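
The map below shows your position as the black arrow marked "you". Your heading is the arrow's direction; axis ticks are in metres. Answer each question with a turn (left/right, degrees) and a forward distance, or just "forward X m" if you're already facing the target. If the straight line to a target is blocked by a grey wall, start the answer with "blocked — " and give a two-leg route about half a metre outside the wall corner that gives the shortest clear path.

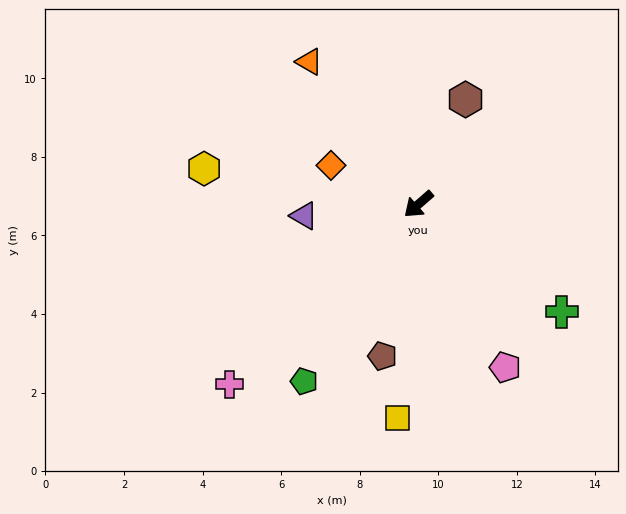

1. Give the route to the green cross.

turn left 102°, forward 4.6 m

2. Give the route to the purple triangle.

turn right 35°, forward 2.9 m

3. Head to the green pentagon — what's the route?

turn left 16°, forward 5.4 m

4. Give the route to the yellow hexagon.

turn right 50°, forward 5.5 m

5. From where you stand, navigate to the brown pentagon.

turn left 36°, forward 4.0 m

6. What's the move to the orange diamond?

turn right 65°, forward 2.4 m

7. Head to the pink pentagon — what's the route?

turn left 77°, forward 4.7 m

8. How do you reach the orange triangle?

turn right 94°, forward 4.6 m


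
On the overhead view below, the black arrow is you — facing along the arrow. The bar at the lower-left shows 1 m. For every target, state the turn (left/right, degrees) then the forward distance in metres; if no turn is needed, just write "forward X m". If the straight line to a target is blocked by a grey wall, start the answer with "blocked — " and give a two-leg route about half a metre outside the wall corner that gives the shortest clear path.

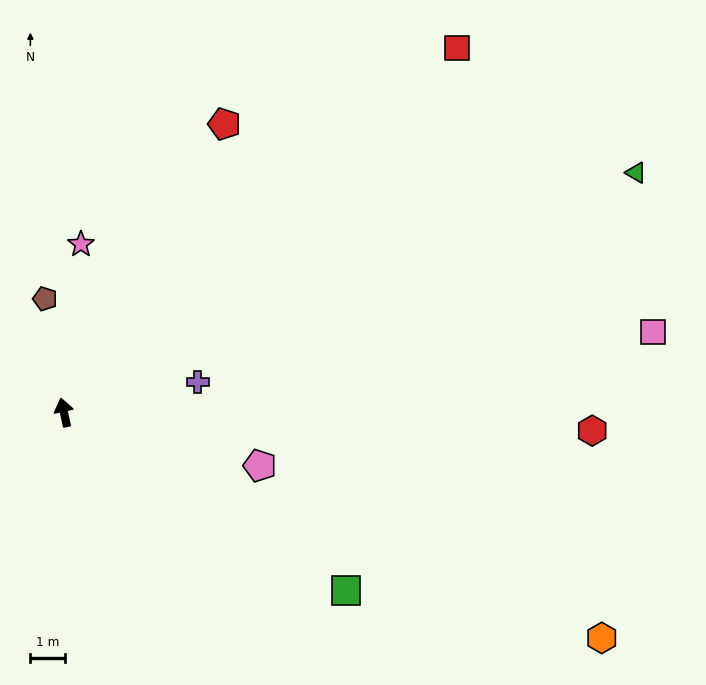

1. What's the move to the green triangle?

turn right 79°, forward 18.0 m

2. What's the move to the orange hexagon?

turn right 125°, forward 16.9 m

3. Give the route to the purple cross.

turn right 89°, forward 4.0 m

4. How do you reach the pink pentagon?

turn right 117°, forward 5.9 m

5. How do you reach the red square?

turn right 59°, forward 15.6 m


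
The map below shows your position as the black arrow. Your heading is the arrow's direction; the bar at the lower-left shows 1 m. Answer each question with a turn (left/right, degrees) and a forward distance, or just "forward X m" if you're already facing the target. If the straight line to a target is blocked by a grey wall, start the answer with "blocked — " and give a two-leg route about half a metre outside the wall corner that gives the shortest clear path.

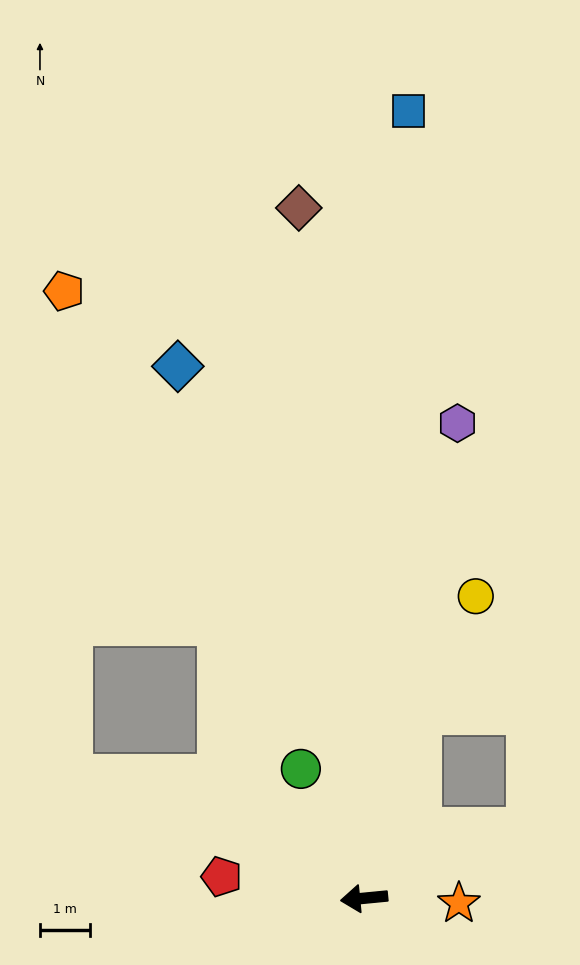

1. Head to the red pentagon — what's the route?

turn right 14°, forward 2.9 m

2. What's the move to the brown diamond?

turn right 90°, forward 13.8 m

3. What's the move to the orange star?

turn left 171°, forward 1.9 m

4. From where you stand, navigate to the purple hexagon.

turn right 107°, forward 9.6 m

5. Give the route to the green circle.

turn right 69°, forward 2.9 m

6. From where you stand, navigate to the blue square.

turn right 99°, forward 15.7 m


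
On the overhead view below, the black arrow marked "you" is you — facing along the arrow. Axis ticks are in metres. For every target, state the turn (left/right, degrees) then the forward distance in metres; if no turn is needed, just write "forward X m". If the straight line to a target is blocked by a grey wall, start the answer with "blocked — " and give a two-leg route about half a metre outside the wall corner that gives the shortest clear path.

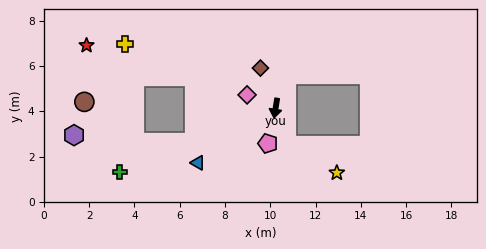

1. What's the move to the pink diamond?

turn right 106°, forward 1.4 m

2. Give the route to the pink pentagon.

turn right 3°, forward 1.6 m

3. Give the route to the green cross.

turn right 59°, forward 7.4 m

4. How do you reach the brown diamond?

turn right 150°, forward 1.9 m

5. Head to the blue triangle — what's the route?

turn right 46°, forward 4.2 m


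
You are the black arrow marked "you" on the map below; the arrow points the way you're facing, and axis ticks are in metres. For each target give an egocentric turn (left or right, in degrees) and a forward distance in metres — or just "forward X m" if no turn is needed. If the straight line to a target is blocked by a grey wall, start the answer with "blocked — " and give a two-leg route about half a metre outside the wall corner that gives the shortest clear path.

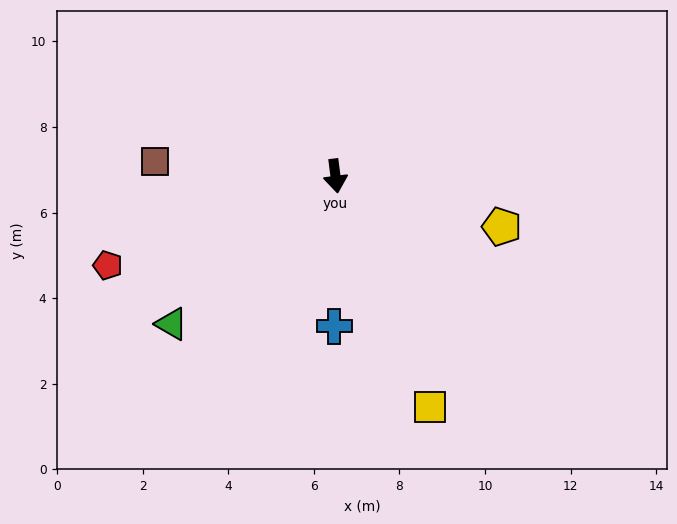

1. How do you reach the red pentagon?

turn right 76°, forward 5.7 m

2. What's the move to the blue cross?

turn right 8°, forward 3.5 m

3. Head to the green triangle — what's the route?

turn right 55°, forward 5.2 m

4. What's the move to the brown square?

turn right 102°, forward 4.2 m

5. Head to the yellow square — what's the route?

turn left 15°, forward 5.8 m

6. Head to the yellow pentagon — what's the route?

turn left 66°, forward 4.1 m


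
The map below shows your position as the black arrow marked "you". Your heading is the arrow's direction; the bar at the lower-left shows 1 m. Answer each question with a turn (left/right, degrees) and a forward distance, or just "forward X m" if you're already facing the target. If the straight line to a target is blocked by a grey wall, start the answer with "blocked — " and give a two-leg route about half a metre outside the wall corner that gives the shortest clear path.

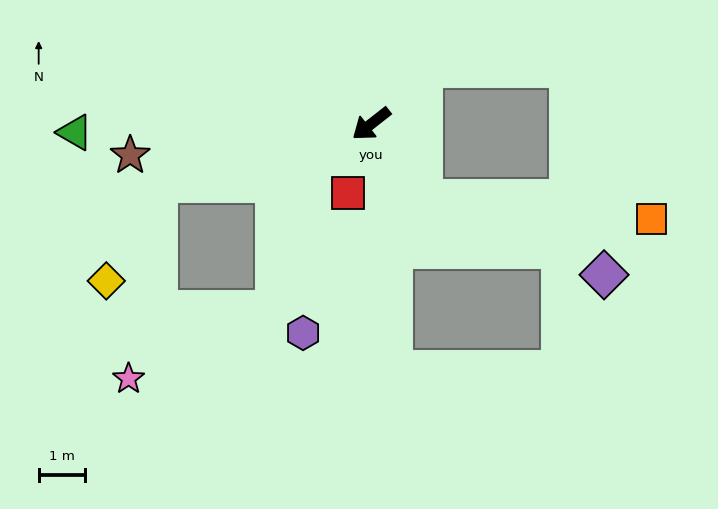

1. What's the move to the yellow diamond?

blocked — turn right 23°, forward 4.7 m, then turn left 47°, forward 2.4 m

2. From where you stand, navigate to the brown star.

turn right 31°, forward 5.2 m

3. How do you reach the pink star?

blocked — turn right 23°, forward 4.7 m, then turn left 66°, forward 4.3 m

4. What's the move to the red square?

turn left 33°, forward 1.6 m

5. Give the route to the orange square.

blocked — turn left 86°, forward 2.0 m, then turn left 51°, forward 4.9 m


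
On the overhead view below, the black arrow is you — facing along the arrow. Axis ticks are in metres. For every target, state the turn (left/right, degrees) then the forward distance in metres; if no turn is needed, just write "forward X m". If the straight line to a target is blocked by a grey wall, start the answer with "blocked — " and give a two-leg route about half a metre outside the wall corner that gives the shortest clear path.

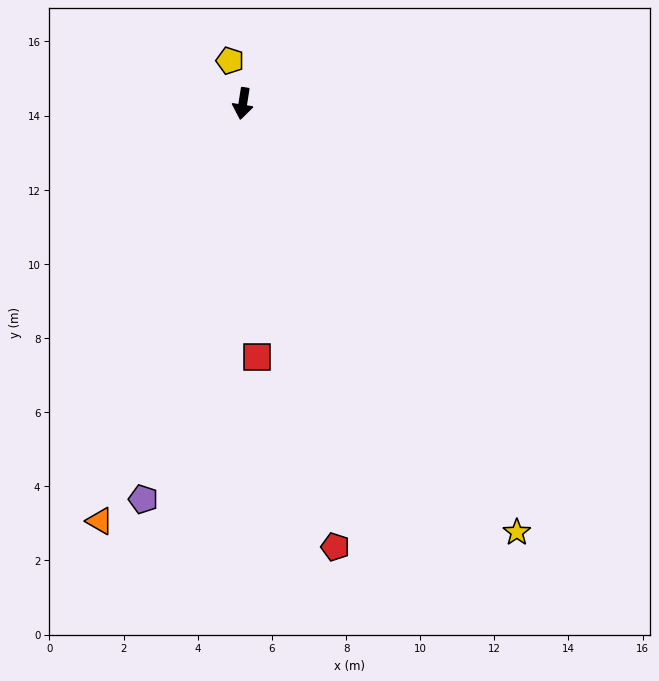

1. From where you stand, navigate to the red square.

turn left 12°, forward 6.8 m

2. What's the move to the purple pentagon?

turn right 5°, forward 11.0 m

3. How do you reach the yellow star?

turn left 42°, forward 13.7 m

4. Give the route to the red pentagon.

turn left 21°, forward 12.2 m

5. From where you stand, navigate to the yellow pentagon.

turn right 154°, forward 1.2 m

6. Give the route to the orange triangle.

turn right 10°, forward 11.9 m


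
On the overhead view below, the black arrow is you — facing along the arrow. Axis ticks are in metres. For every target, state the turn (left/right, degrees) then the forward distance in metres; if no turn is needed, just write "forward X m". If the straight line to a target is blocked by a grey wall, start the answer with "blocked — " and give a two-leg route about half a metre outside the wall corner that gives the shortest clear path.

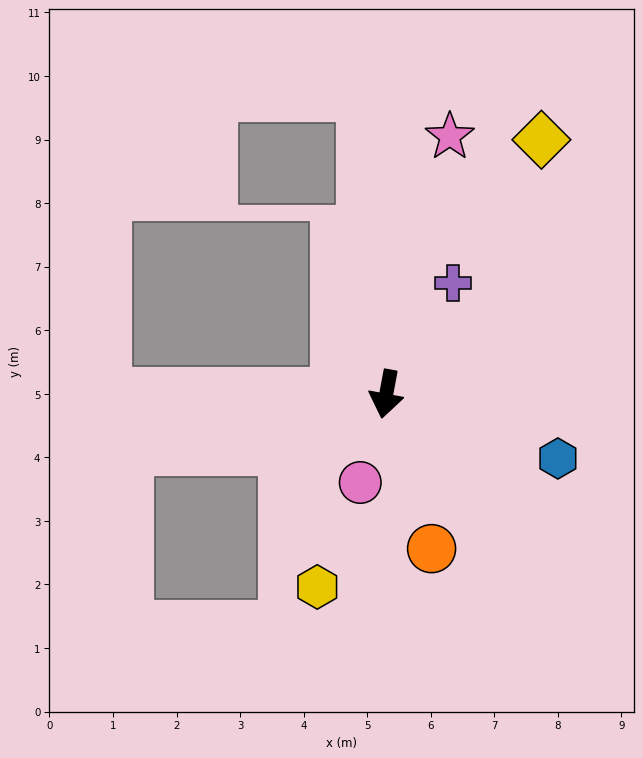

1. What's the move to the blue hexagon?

turn left 80°, forward 2.9 m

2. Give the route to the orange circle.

turn left 27°, forward 2.5 m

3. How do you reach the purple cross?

turn left 160°, forward 2.0 m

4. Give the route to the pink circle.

turn right 6°, forward 1.5 m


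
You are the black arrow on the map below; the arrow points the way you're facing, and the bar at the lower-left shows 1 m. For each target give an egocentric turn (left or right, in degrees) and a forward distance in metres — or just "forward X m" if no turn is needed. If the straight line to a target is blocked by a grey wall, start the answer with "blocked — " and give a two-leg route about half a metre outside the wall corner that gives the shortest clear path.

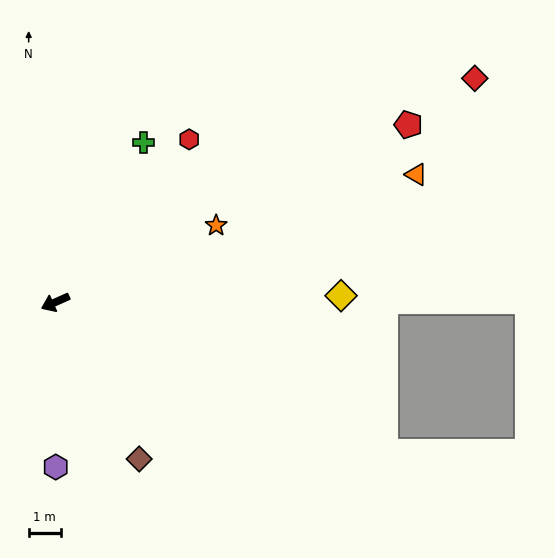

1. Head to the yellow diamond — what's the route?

turn left 157°, forward 8.9 m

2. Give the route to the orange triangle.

turn left 175°, forward 11.9 m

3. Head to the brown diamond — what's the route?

turn left 94°, forward 5.5 m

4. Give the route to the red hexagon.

turn right 154°, forward 6.6 m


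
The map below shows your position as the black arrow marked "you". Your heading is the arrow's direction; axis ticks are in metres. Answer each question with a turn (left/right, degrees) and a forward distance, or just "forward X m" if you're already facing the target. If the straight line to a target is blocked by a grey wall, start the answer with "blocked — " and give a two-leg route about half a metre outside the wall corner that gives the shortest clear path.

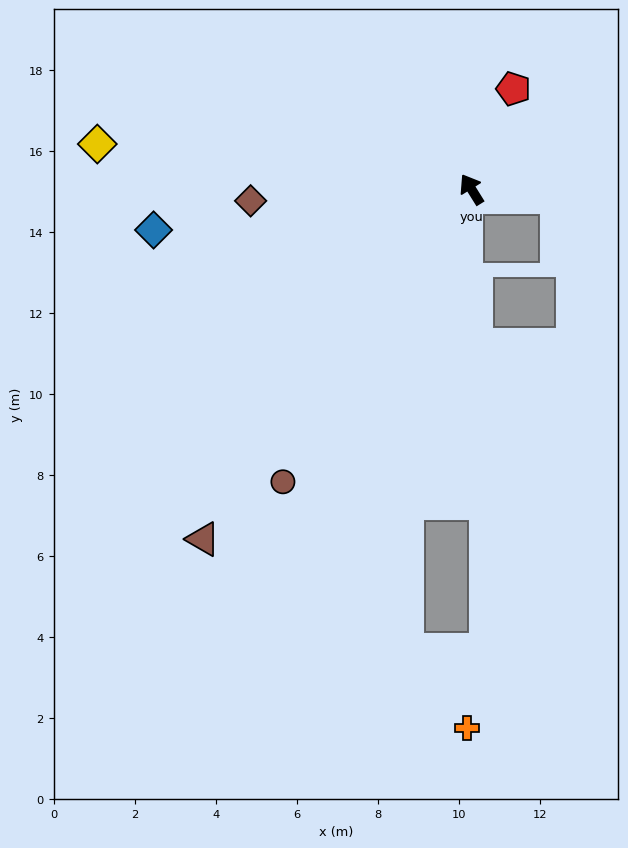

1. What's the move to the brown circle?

turn left 115°, forward 8.6 m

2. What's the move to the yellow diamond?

turn left 51°, forward 9.3 m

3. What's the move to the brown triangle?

turn left 111°, forward 10.9 m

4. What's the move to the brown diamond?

turn left 61°, forward 5.5 m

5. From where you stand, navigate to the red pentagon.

turn right 55°, forward 2.7 m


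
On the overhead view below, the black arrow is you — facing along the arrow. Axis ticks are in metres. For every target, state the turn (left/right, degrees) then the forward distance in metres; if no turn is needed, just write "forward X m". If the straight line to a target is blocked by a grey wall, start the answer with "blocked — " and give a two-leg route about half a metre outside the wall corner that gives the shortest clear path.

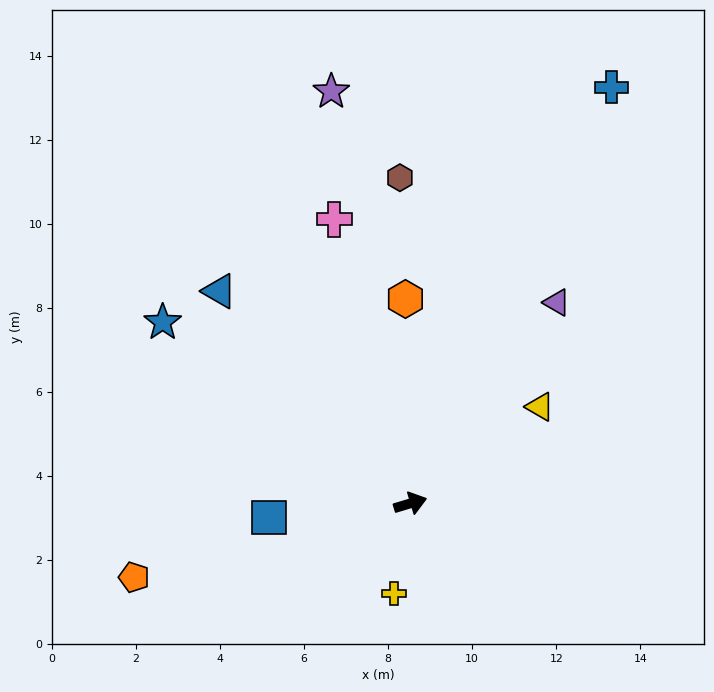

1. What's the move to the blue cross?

turn left 48°, forward 11.0 m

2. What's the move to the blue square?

turn left 169°, forward 3.4 m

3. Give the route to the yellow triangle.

turn left 20°, forward 3.8 m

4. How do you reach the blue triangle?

turn left 115°, forward 6.8 m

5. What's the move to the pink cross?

turn left 88°, forward 7.0 m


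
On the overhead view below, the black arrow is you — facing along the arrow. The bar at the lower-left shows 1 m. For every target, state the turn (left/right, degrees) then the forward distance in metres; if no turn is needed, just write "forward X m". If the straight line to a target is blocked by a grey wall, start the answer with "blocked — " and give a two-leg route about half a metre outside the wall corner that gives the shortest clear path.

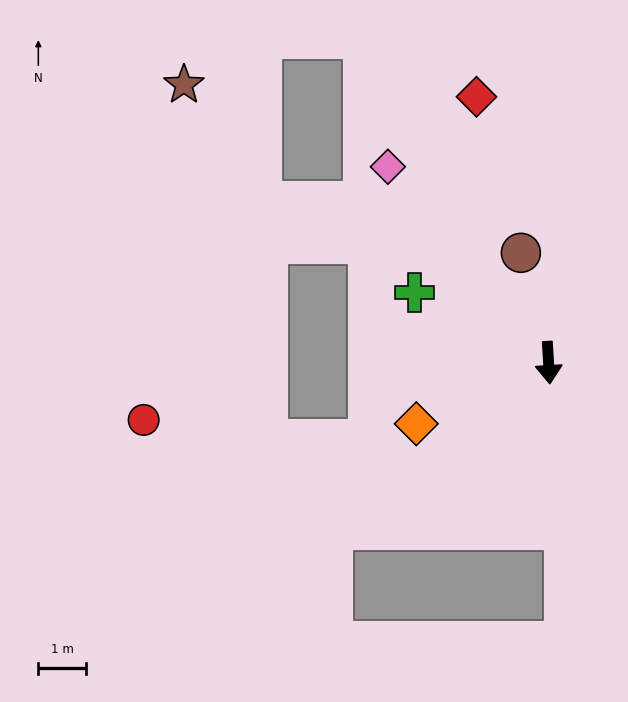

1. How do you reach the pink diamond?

turn right 144°, forward 5.3 m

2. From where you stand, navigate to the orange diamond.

turn right 69°, forward 3.0 m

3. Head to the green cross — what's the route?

turn right 121°, forward 3.1 m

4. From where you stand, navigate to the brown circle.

turn right 169°, forward 2.4 m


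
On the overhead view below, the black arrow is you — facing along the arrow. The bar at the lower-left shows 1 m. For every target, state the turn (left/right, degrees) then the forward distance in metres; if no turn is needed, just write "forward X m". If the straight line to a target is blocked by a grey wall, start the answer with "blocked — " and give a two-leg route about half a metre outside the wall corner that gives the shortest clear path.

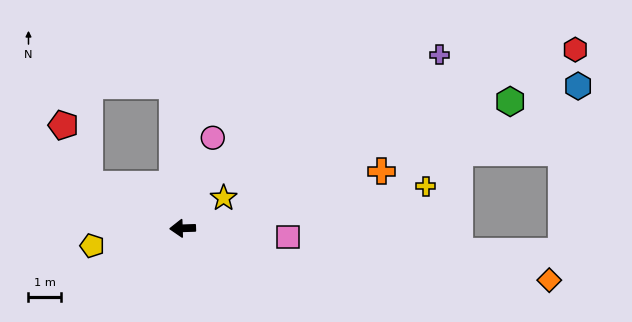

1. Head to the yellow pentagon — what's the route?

turn left 9°, forward 2.9 m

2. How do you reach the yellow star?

turn right 145°, forward 1.6 m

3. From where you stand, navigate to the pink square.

turn left 173°, forward 3.3 m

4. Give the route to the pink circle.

turn right 110°, forward 3.0 m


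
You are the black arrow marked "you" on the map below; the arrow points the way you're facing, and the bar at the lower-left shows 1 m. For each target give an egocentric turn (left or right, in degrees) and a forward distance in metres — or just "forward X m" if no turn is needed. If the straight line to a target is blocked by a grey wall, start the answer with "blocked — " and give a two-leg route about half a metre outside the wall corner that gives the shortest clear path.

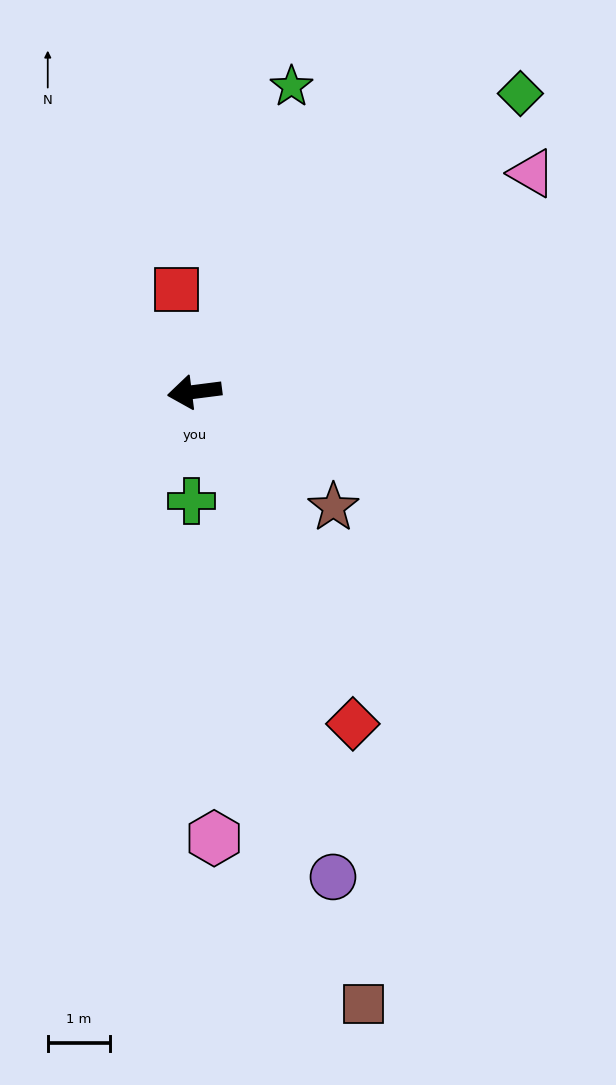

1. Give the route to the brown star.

turn left 133°, forward 2.9 m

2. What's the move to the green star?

turn right 115°, forward 5.2 m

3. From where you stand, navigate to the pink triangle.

turn right 154°, forward 6.5 m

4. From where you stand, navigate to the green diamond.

turn right 145°, forward 7.1 m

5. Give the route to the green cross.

turn left 81°, forward 1.8 m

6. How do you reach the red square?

turn right 87°, forward 1.7 m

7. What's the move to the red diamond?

turn left 108°, forward 5.9 m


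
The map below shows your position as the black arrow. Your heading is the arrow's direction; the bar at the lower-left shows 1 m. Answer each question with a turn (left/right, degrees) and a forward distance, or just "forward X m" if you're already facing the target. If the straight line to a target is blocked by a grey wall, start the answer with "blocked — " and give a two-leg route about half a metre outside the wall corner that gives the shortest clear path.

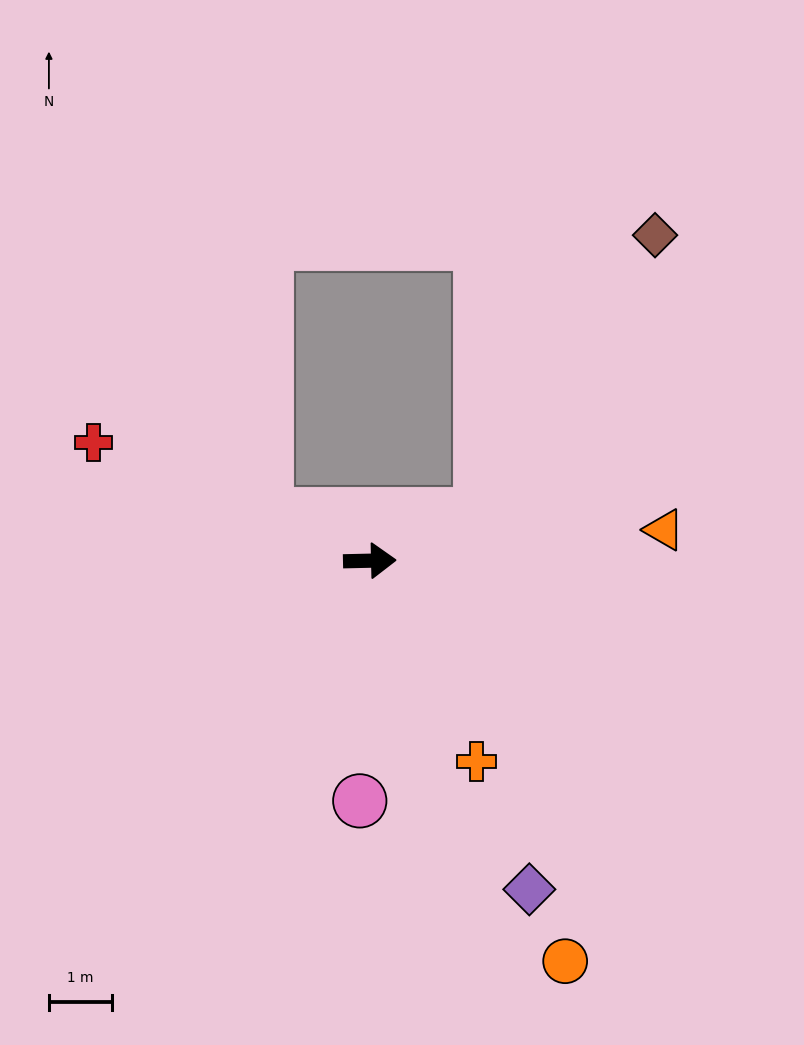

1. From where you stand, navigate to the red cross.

turn left 156°, forward 4.7 m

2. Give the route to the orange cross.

turn right 63°, forward 3.6 m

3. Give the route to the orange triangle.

turn left 5°, forward 4.7 m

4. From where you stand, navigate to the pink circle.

turn right 94°, forward 3.8 m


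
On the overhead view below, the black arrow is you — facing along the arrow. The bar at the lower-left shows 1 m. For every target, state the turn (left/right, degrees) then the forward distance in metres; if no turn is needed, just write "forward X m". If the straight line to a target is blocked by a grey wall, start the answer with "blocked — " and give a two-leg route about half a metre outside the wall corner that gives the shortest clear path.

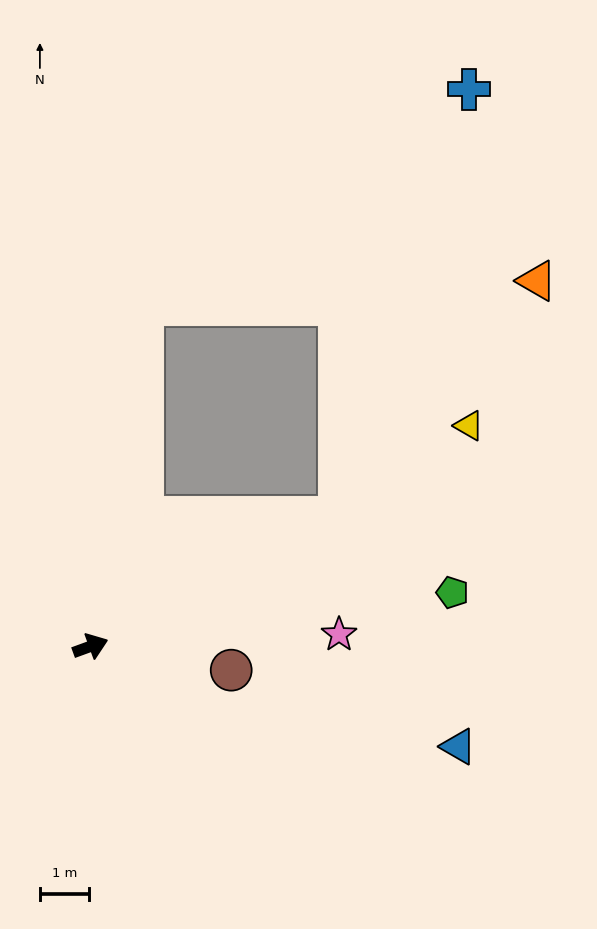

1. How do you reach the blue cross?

blocked — turn left 7°, forward 5.7 m, then turn left 46°, forward 9.1 m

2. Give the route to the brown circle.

turn right 30°, forward 2.9 m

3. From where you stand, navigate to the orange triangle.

blocked — turn left 7°, forward 5.7 m, then turn left 23°, forward 6.3 m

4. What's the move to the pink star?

turn right 17°, forward 5.1 m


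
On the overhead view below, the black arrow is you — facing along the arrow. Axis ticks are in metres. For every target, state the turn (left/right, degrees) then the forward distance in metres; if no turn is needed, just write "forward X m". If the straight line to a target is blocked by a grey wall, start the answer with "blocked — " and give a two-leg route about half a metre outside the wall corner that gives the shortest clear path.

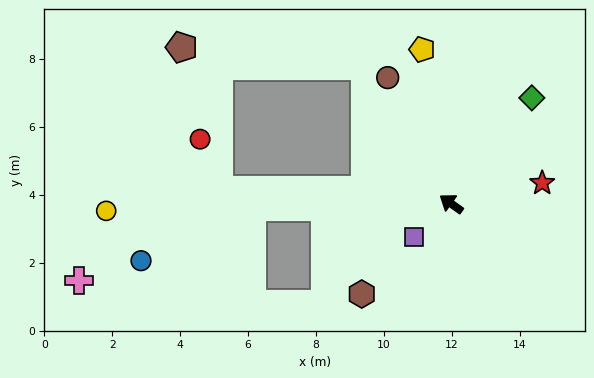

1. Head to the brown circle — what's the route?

turn right 28°, forward 4.2 m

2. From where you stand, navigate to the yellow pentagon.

turn right 44°, forward 4.6 m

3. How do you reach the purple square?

turn left 77°, forward 1.5 m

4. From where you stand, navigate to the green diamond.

turn right 92°, forward 3.9 m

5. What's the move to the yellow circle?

turn left 37°, forward 10.2 m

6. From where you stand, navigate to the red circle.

blocked — turn left 32°, forward 6.9 m, then turn right 67°, forward 1.6 m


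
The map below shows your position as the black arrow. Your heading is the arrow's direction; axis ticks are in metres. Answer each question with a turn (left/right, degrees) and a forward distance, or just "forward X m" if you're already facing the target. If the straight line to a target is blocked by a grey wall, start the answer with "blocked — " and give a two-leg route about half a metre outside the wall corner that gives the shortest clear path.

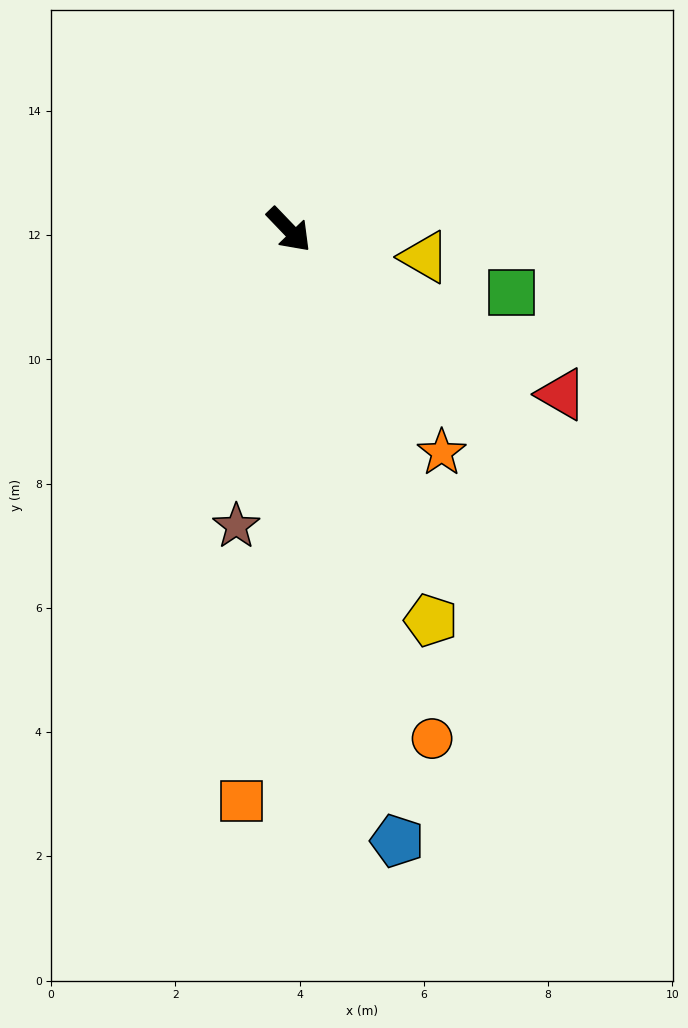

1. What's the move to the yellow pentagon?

turn right 24°, forward 6.7 m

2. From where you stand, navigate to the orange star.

turn right 9°, forward 4.4 m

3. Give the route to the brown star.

turn right 54°, forward 4.8 m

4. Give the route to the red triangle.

turn left 15°, forward 5.1 m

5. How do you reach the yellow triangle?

turn left 35°, forward 2.2 m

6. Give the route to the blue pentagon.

turn right 34°, forward 10.0 m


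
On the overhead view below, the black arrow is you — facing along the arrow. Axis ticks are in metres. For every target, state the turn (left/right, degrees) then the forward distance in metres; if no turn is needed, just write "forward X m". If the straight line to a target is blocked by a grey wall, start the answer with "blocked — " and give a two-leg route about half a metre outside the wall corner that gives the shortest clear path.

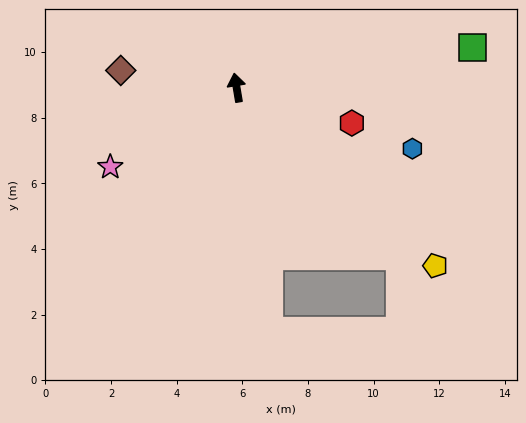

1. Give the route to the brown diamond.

turn left 72°, forward 3.6 m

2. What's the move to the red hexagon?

turn right 117°, forward 3.7 m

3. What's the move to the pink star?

turn left 113°, forward 4.5 m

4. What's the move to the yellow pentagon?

turn right 141°, forward 8.1 m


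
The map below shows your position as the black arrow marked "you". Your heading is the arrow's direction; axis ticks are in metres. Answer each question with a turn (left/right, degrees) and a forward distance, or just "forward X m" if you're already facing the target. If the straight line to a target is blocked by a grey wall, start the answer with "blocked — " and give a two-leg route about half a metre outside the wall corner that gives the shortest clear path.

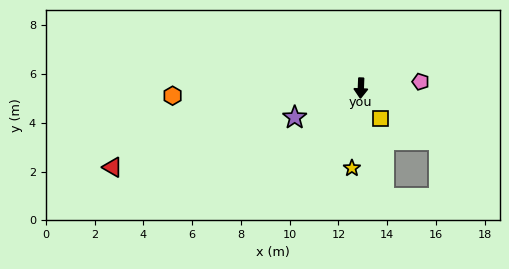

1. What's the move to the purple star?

turn right 64°, forward 3.0 m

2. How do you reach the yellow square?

turn left 35°, forward 1.5 m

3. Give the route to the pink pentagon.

turn left 98°, forward 2.5 m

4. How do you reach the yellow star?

turn right 4°, forward 3.3 m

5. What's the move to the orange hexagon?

turn right 85°, forward 7.7 m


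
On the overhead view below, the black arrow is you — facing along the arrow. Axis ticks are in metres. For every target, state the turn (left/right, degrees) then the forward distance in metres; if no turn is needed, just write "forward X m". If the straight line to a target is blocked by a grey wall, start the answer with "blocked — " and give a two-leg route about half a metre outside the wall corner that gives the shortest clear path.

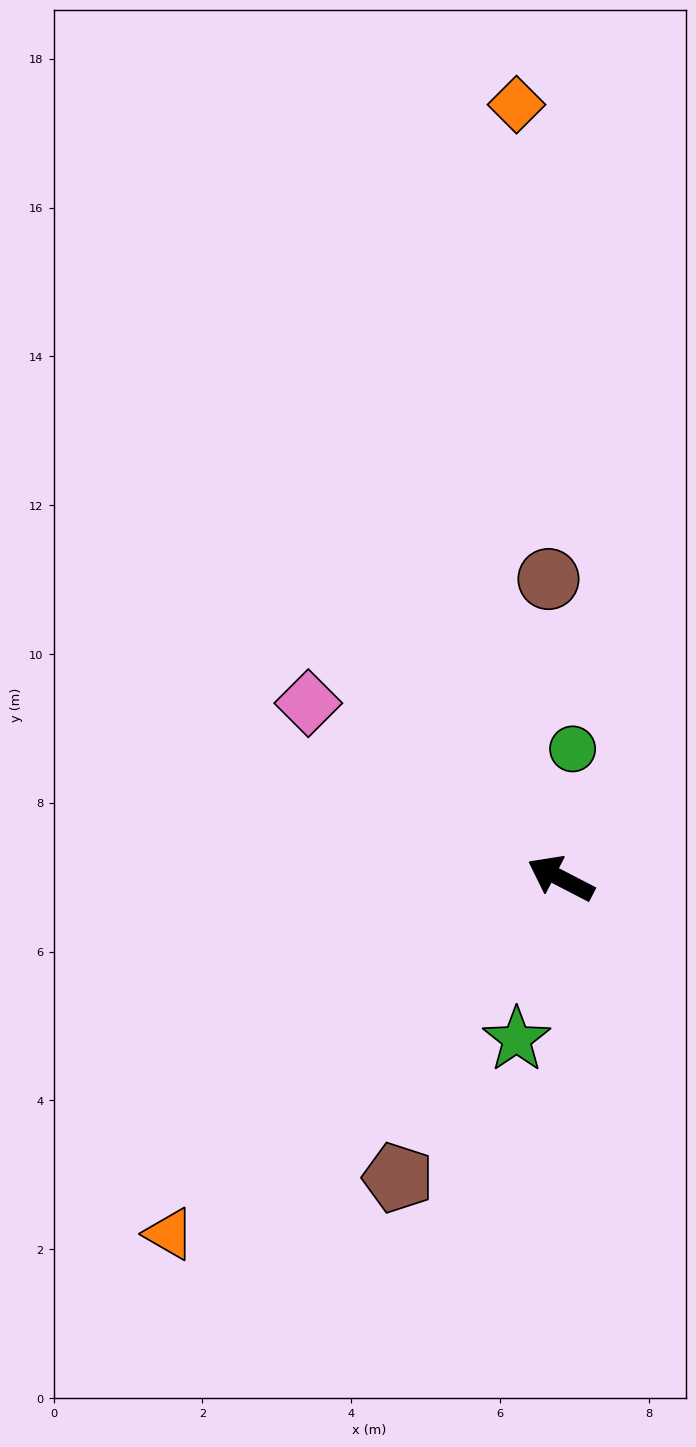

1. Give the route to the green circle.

turn right 68°, forward 1.7 m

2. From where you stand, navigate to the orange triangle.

turn left 70°, forward 7.1 m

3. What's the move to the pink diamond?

turn right 7°, forward 4.1 m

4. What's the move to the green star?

turn left 102°, forward 2.2 m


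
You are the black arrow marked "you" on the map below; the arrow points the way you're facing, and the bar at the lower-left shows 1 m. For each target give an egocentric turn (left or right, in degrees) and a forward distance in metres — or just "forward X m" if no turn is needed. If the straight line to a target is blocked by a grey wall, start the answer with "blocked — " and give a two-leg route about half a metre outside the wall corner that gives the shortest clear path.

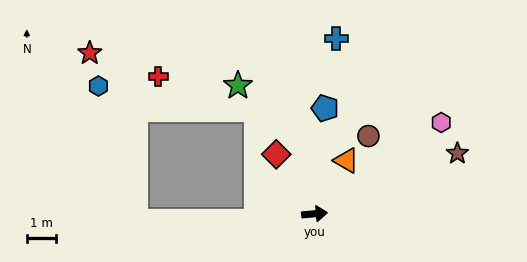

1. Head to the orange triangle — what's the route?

turn left 54°, forward 2.2 m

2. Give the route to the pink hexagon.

turn left 31°, forward 5.4 m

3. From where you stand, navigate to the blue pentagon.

turn left 79°, forward 3.7 m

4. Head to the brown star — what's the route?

turn left 18°, forward 5.4 m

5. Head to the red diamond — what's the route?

turn left 118°, forward 2.5 m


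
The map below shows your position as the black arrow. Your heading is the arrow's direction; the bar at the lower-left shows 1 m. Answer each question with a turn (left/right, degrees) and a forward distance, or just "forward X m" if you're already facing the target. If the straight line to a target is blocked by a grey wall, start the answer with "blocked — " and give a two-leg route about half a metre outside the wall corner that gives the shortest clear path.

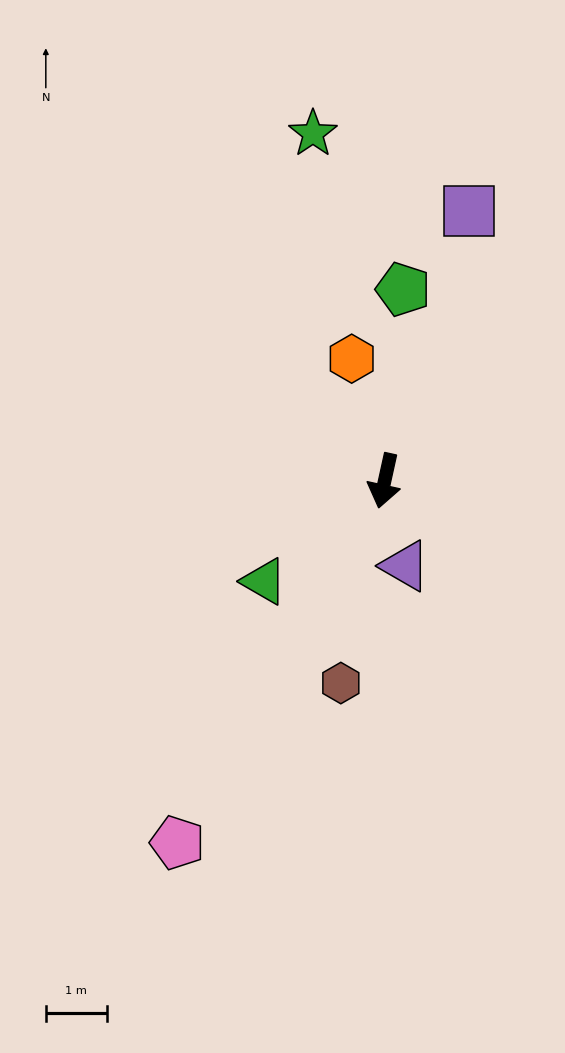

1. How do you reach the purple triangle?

turn left 26°, forward 1.4 m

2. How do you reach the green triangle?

turn right 38°, forward 2.6 m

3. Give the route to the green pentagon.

turn right 173°, forward 3.1 m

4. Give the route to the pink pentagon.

turn right 17°, forward 6.8 m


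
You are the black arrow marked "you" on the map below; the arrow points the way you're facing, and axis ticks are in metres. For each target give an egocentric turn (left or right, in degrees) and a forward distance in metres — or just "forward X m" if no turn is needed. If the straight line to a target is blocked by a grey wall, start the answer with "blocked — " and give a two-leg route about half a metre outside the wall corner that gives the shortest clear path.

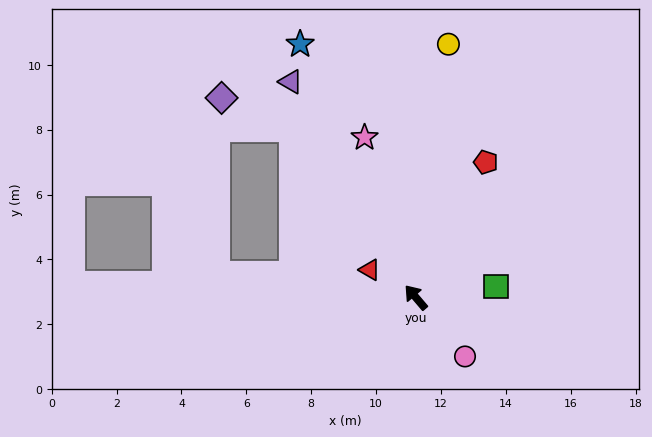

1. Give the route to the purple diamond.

blocked — turn right 4°, forward 6.4 m, then turn left 30°, forward 2.4 m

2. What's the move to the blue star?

turn right 16°, forward 8.6 m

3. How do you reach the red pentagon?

turn right 68°, forward 4.7 m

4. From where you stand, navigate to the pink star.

turn right 23°, forward 5.2 m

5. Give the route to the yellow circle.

turn right 48°, forward 7.9 m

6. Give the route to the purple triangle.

turn right 10°, forward 7.7 m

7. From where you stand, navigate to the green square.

turn right 123°, forward 2.5 m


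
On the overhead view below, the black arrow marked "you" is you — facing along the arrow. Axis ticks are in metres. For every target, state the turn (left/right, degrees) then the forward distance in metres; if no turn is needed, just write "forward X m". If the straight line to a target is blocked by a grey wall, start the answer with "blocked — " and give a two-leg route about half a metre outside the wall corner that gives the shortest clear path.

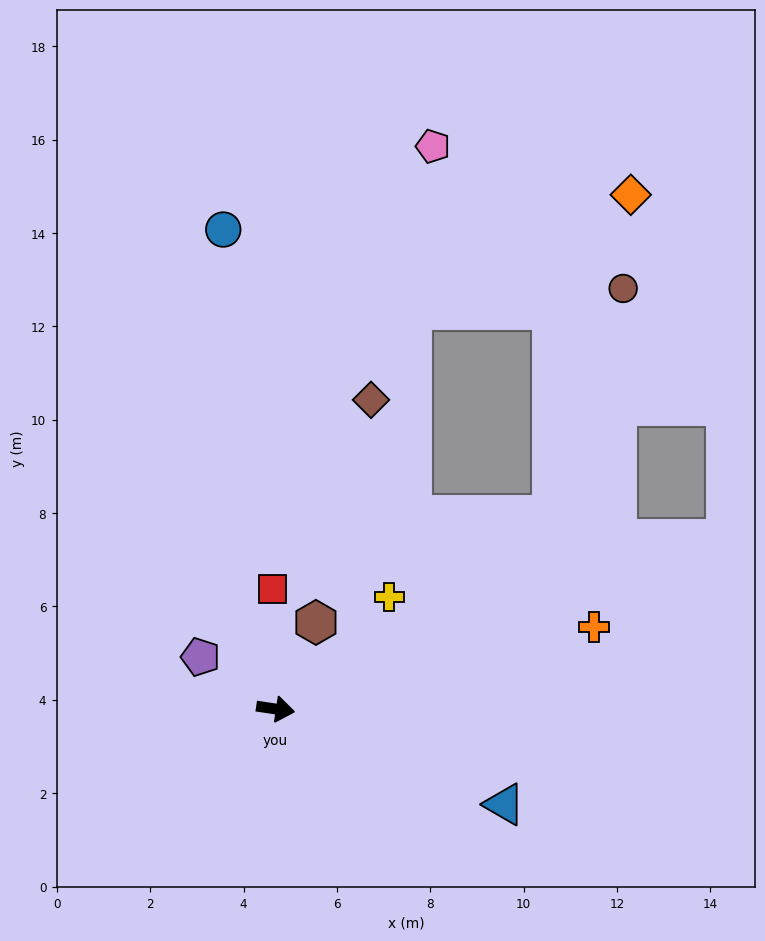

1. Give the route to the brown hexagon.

turn left 74°, forward 2.0 m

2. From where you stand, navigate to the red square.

turn left 100°, forward 2.6 m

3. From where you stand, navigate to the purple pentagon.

turn left 154°, forward 2.0 m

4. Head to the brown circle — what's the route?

blocked — turn left 44°, forward 7.2 m, then turn left 37°, forward 5.1 m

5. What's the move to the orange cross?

turn left 23°, forward 7.0 m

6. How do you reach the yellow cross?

turn left 53°, forward 3.4 m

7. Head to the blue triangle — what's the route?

turn right 14°, forward 5.3 m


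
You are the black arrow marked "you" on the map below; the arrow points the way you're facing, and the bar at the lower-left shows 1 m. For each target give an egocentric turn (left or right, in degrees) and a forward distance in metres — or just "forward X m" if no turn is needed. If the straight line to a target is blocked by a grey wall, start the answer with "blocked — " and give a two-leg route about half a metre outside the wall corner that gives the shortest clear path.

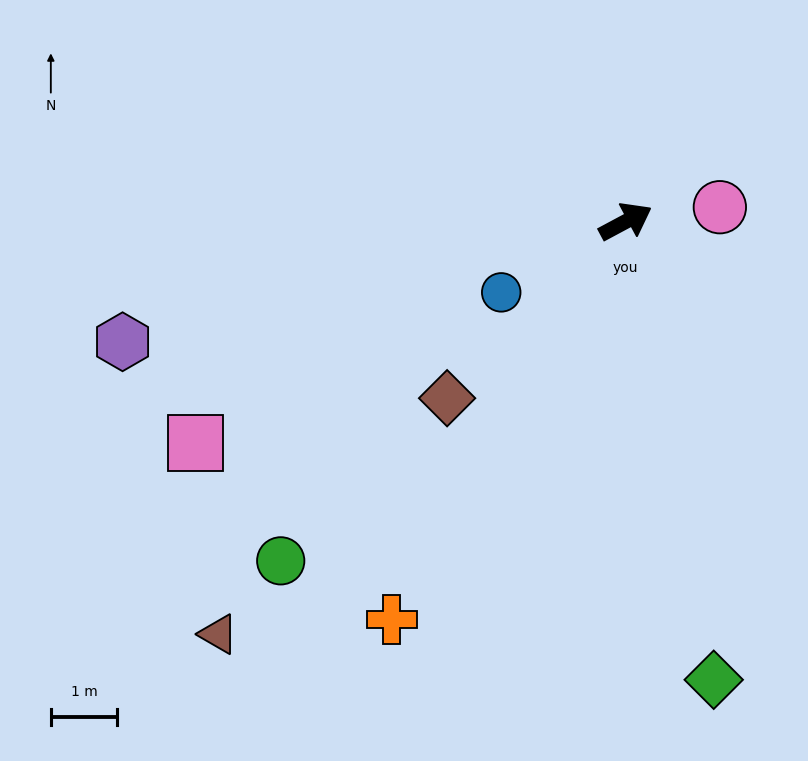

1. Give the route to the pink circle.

turn right 20°, forward 1.4 m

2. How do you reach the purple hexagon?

turn left 165°, forward 7.8 m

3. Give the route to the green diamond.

turn right 107°, forward 7.0 m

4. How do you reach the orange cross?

turn right 149°, forward 7.0 m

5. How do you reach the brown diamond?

turn right 163°, forward 3.8 m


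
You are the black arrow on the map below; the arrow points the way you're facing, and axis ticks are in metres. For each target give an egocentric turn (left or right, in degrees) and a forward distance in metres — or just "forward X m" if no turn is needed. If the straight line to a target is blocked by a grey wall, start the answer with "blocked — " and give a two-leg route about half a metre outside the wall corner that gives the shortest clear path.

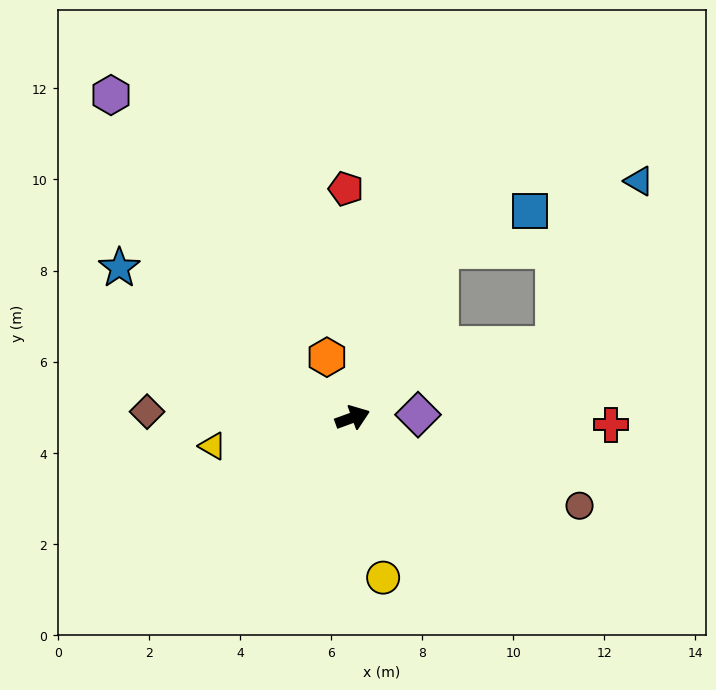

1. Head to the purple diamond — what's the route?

turn right 17°, forward 1.4 m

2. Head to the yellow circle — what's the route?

turn right 99°, forward 3.6 m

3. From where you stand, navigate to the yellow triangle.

turn left 171°, forward 3.1 m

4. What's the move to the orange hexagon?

turn left 93°, forward 1.4 m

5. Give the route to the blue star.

turn left 127°, forward 6.1 m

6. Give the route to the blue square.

blocked — turn left 43°, forward 4.2 m, then turn right 40°, forward 2.2 m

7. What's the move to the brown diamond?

turn left 158°, forward 4.5 m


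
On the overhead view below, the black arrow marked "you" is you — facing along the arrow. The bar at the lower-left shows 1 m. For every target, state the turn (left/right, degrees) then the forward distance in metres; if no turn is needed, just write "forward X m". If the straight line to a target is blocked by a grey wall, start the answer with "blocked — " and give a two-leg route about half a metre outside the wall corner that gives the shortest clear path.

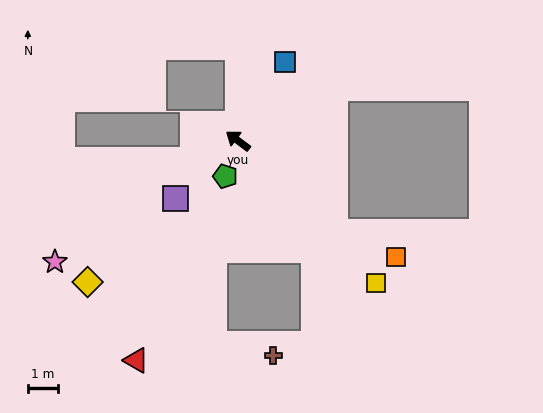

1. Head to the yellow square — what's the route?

turn left 171°, forward 6.6 m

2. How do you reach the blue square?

turn right 84°, forward 3.0 m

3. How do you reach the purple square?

turn left 80°, forward 2.8 m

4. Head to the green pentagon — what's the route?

turn left 107°, forward 1.3 m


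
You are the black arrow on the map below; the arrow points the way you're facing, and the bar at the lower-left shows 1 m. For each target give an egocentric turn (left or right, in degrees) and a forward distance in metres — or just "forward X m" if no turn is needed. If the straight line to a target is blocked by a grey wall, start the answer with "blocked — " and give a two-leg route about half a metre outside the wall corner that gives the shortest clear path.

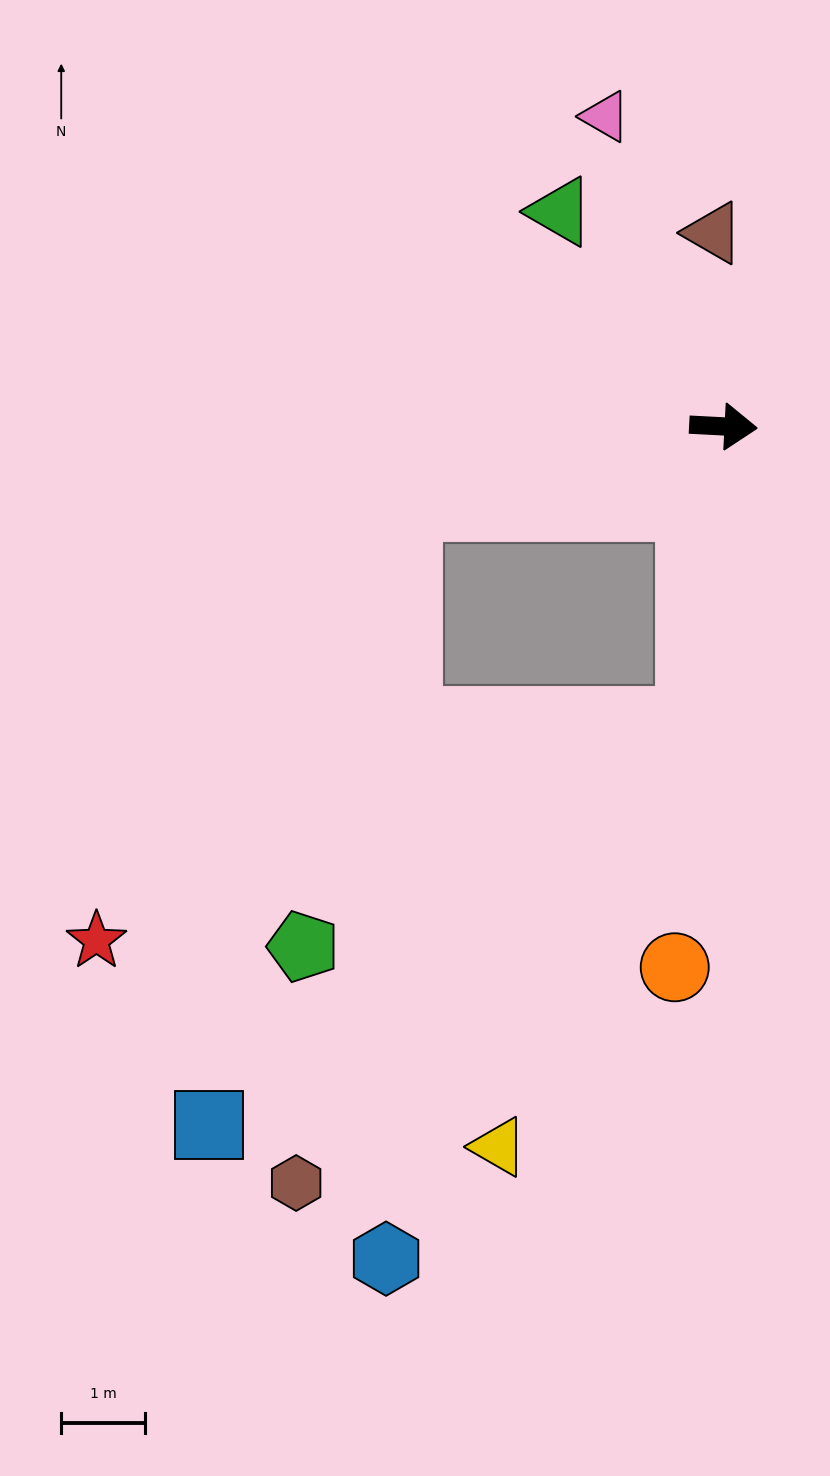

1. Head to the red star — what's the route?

blocked — turn right 163°, forward 3.9 m, then turn left 41°, forward 6.4 m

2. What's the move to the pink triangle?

turn left 114°, forward 4.0 m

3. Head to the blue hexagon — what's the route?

blocked — turn right 163°, forward 3.9 m, then turn left 74°, forward 9.0 m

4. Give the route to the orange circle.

turn right 92°, forward 6.5 m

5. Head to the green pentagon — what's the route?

blocked — turn right 93°, forward 3.6 m, then turn right 54°, forward 5.4 m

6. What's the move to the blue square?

blocked — turn right 93°, forward 3.6 m, then turn right 44°, forward 7.5 m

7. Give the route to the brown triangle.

turn left 96°, forward 2.3 m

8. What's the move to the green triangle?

turn left 130°, forward 3.2 m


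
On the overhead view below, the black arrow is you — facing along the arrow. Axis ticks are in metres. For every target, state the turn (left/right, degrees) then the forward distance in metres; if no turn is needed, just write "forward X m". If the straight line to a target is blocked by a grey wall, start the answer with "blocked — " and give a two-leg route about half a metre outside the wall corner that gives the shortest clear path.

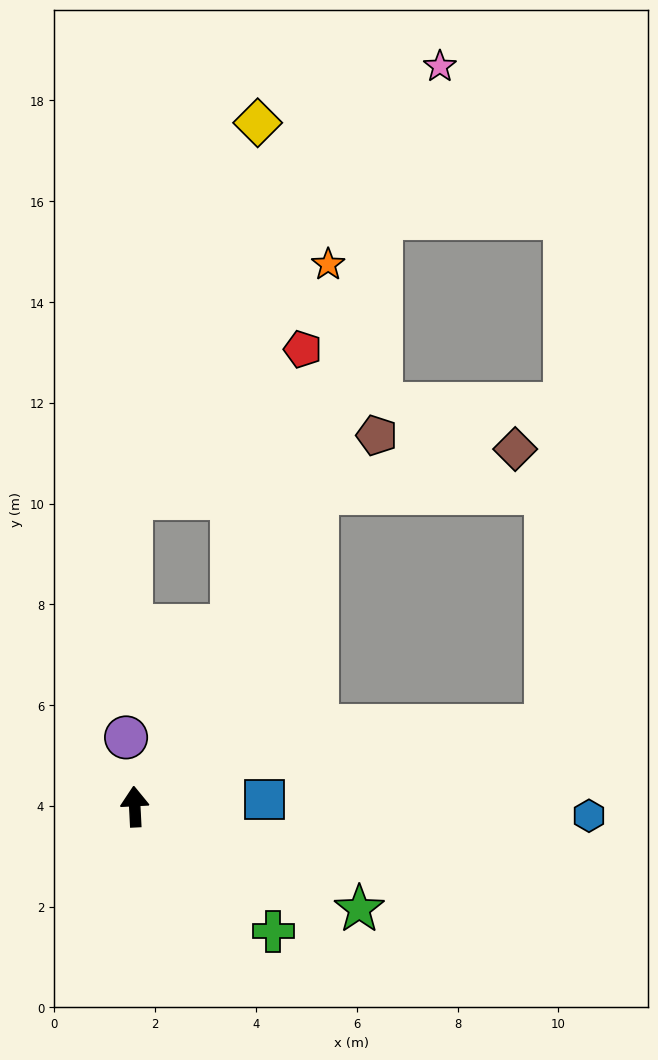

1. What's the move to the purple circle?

turn left 4°, forward 1.4 m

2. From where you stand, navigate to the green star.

turn right 117°, forward 4.9 m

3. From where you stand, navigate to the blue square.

turn right 90°, forward 2.6 m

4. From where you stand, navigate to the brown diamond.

blocked — turn right 33°, forward 7.2 m, then turn right 47°, forward 4.0 m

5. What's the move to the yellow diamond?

blocked — turn right 31°, forward 4.1 m, then turn left 25°, forward 10.0 m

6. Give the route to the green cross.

turn right 135°, forward 3.7 m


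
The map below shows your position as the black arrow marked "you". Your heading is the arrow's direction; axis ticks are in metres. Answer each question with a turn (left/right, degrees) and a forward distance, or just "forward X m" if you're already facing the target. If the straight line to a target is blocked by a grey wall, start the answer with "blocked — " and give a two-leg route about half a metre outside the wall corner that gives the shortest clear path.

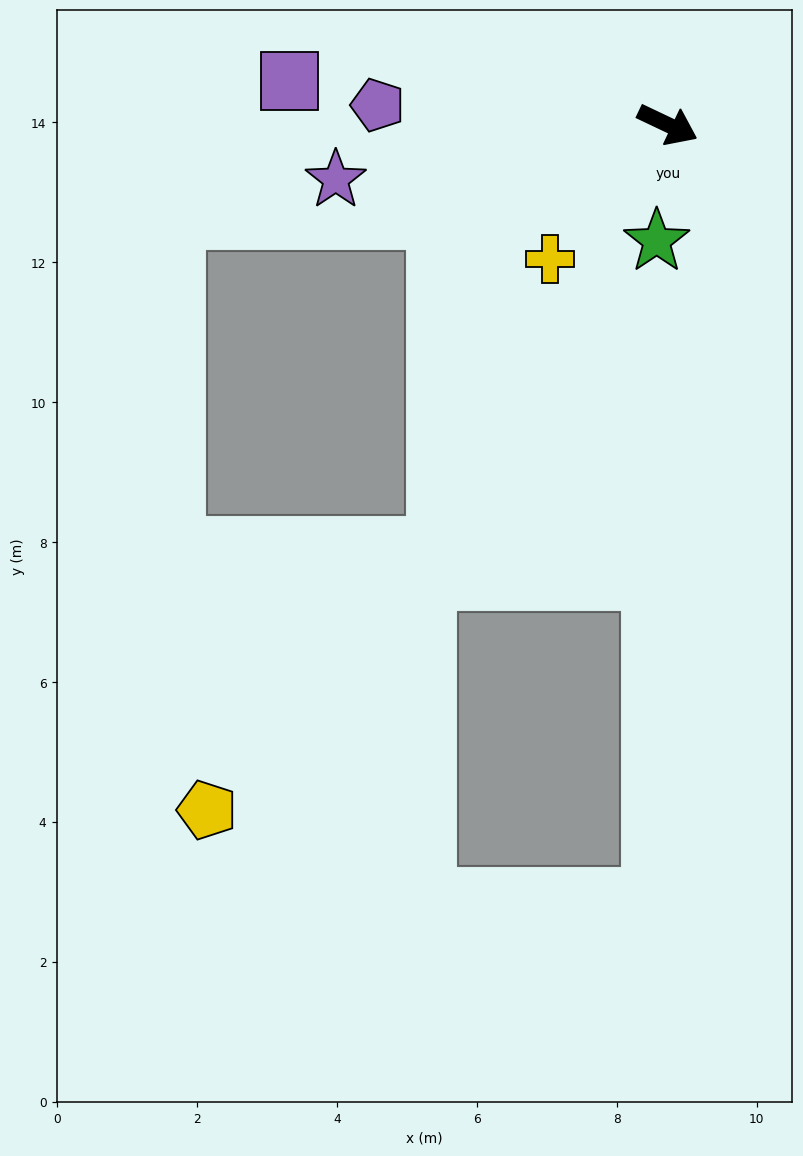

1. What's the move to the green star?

turn right 70°, forward 1.7 m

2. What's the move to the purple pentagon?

turn right 158°, forward 4.2 m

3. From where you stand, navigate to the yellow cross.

turn right 106°, forward 2.6 m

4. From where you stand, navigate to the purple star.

turn right 145°, forward 4.8 m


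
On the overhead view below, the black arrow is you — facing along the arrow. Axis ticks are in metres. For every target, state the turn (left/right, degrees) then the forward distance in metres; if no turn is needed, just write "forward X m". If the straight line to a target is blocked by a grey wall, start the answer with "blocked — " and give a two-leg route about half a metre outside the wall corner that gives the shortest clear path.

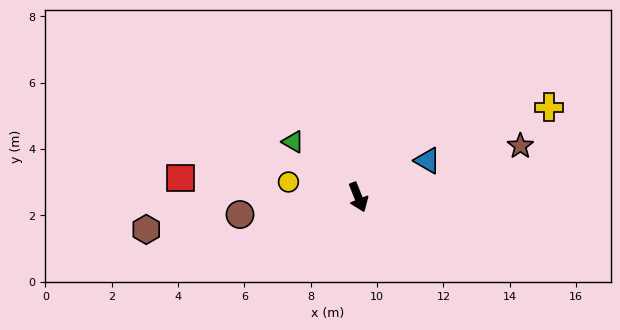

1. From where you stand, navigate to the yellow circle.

turn right 124°, forward 2.2 m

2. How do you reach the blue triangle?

turn left 96°, forward 2.4 m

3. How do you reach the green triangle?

turn right 152°, forward 2.6 m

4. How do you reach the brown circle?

turn right 103°, forward 3.6 m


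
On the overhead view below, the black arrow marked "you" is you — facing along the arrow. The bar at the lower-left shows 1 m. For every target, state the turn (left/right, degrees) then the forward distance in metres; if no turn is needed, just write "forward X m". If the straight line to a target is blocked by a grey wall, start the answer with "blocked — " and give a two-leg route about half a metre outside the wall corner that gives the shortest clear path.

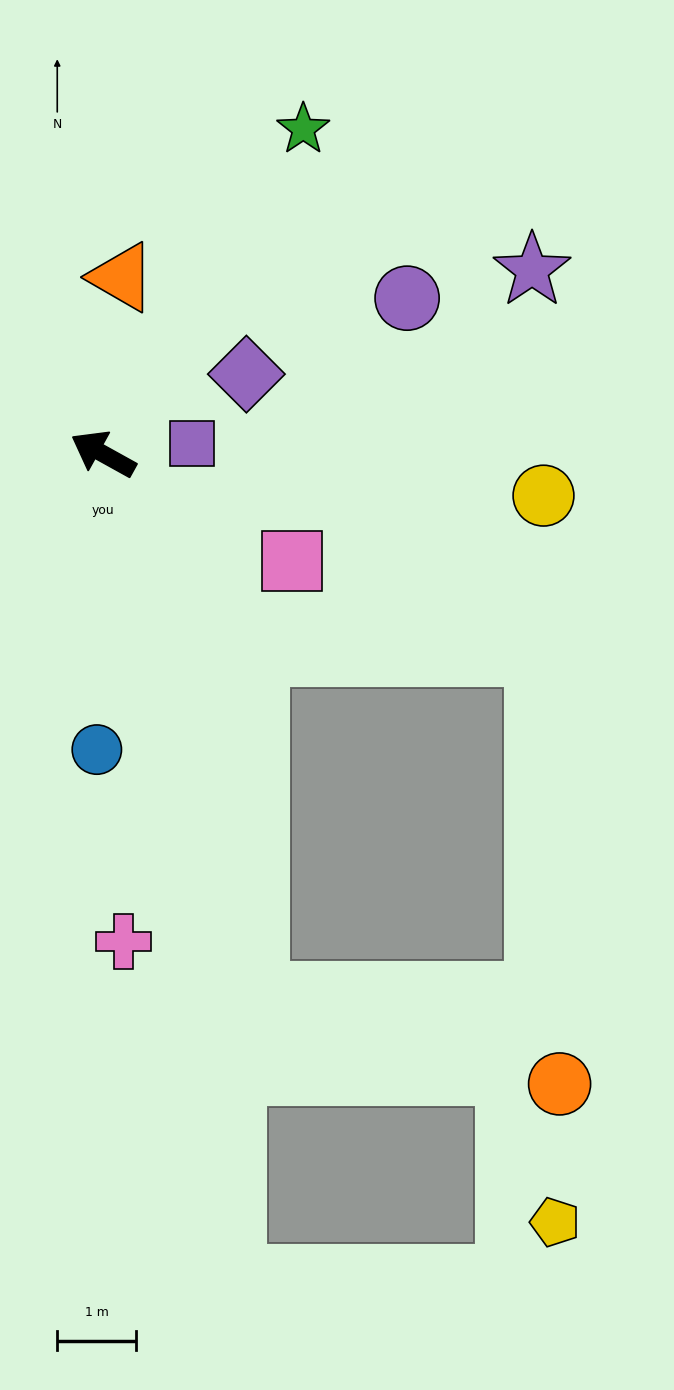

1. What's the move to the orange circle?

blocked — turn left 135°, forward 7.1 m, then turn left 58°, forward 4.0 m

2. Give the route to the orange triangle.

turn right 67°, forward 2.3 m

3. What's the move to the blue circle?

turn left 118°, forward 3.7 m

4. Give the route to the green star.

turn right 93°, forward 4.8 m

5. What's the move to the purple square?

turn right 144°, forward 1.1 m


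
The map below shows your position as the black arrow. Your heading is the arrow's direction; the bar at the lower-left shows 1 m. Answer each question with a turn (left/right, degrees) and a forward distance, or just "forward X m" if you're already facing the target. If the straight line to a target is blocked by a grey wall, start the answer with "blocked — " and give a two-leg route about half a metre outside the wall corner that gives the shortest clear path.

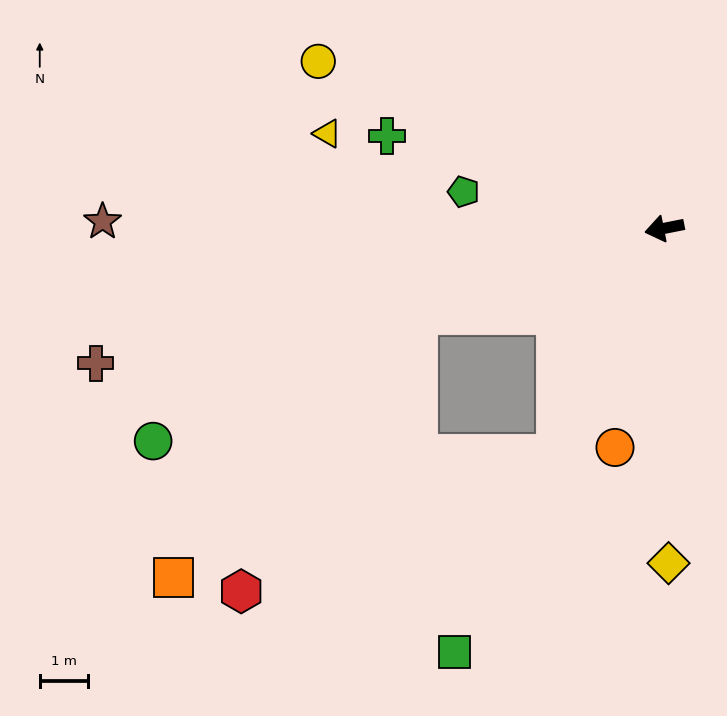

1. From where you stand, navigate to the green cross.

turn right 30°, forward 6.1 m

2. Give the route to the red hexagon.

blocked — turn left 8°, forward 5.4 m, then turn left 38°, forward 6.8 m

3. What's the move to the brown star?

turn right 12°, forward 11.6 m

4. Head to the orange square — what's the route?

blocked — turn left 8°, forward 5.4 m, then turn left 28°, forward 7.4 m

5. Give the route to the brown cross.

turn left 2°, forward 12.1 m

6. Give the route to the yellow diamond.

turn left 79°, forward 6.9 m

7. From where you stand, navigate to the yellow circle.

turn right 37°, forward 8.0 m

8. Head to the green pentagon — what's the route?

turn right 22°, forward 4.2 m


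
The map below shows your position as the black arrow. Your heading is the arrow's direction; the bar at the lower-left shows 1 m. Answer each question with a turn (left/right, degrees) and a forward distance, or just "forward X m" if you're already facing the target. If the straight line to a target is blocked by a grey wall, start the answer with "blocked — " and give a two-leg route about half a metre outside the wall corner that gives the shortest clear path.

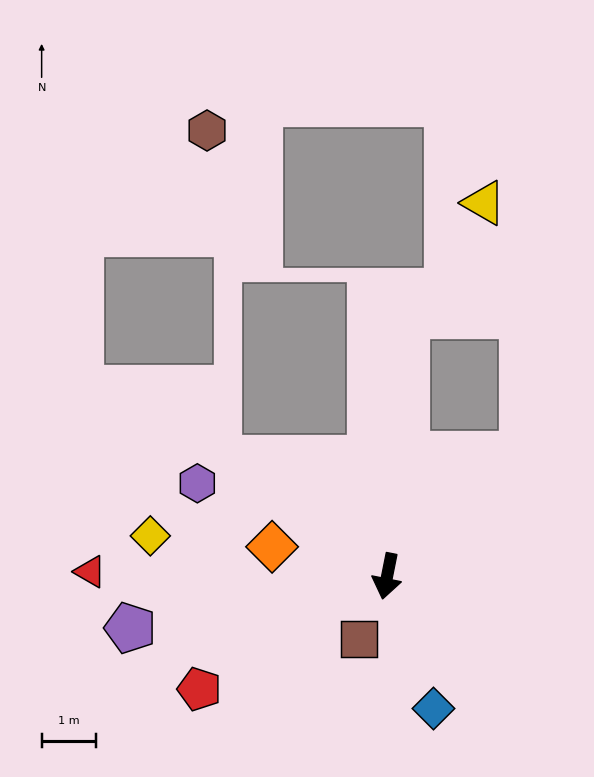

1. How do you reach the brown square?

turn right 13°, forward 1.3 m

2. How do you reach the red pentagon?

turn right 48°, forward 4.0 m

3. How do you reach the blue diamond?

turn left 31°, forward 2.6 m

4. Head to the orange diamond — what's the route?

turn right 93°, forward 2.2 m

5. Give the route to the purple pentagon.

turn right 67°, forward 4.8 m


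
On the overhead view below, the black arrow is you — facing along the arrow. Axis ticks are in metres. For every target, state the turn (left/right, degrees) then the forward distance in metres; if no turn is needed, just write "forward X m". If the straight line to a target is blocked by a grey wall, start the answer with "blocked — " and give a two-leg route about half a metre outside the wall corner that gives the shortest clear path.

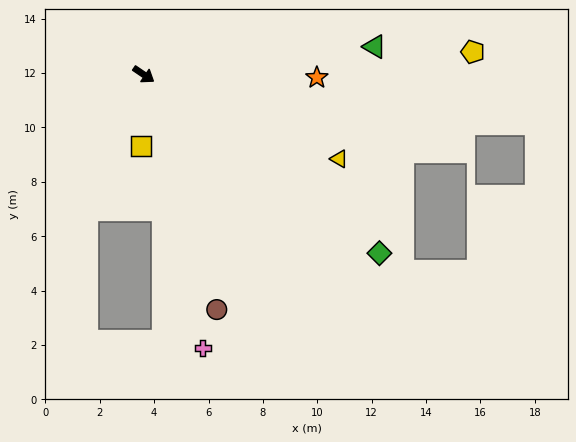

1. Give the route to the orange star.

turn left 33°, forward 6.4 m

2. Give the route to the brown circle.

turn right 39°, forward 9.1 m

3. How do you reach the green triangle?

turn left 41°, forward 8.6 m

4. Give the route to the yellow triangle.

turn left 11°, forward 7.8 m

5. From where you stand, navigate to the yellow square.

turn right 58°, forward 2.6 m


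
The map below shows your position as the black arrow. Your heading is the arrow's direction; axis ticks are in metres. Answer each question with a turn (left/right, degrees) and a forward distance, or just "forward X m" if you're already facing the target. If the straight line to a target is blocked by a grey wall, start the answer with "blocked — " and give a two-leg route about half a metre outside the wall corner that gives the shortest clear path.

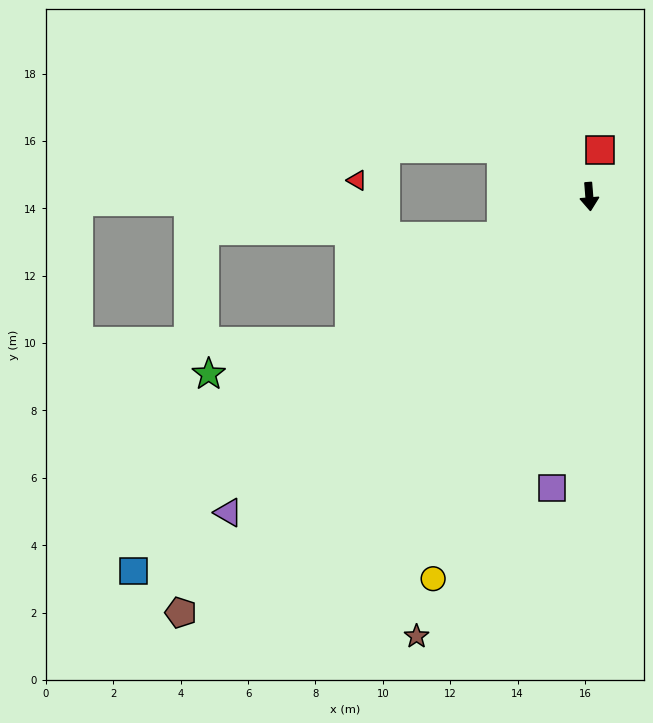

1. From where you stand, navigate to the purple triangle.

turn right 53°, forward 14.2 m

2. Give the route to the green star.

blocked — turn right 64°, forward 8.3 m, then turn right 17°, forward 4.3 m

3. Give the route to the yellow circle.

turn right 27°, forward 12.3 m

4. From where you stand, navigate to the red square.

turn left 163°, forward 1.4 m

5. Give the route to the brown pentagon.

turn right 49°, forward 17.3 m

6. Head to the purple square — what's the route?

turn right 12°, forward 8.7 m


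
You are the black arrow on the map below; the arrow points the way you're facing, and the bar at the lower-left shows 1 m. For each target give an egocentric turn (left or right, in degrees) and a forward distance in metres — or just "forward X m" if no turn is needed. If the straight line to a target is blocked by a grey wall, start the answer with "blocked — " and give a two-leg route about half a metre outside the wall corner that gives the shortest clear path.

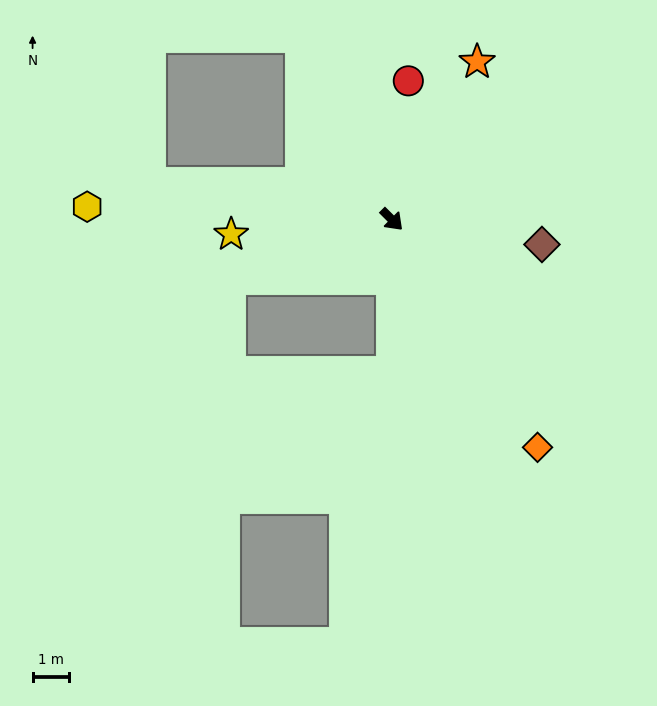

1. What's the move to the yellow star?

turn right 130°, forward 4.4 m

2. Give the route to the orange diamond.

turn right 12°, forward 7.4 m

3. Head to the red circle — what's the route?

turn left 128°, forward 3.8 m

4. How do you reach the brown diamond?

turn left 35°, forward 4.2 m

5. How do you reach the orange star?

turn left 106°, forward 4.9 m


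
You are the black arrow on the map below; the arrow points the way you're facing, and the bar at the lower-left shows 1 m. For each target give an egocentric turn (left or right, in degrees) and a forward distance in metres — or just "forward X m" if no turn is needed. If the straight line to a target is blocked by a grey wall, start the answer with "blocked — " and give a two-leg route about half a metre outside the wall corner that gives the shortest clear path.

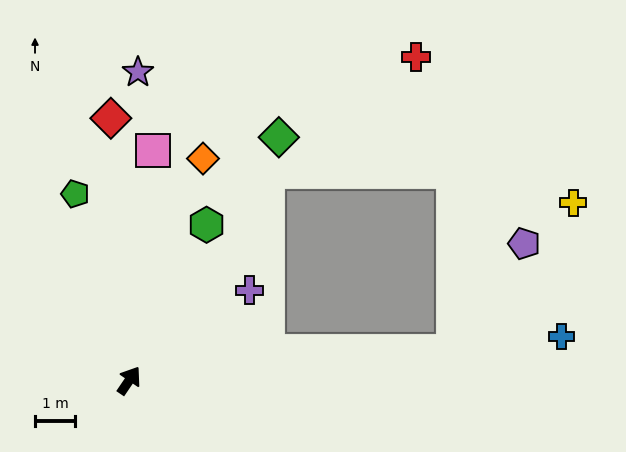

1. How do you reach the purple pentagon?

blocked — turn right 51°, forward 8.2 m, then turn left 52°, forward 3.2 m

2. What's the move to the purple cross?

turn right 19°, forward 3.8 m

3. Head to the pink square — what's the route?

turn left 28°, forward 5.8 m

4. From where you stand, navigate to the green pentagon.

turn left 50°, forward 4.9 m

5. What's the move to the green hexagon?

turn left 8°, forward 4.4 m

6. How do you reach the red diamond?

turn left 38°, forward 6.6 m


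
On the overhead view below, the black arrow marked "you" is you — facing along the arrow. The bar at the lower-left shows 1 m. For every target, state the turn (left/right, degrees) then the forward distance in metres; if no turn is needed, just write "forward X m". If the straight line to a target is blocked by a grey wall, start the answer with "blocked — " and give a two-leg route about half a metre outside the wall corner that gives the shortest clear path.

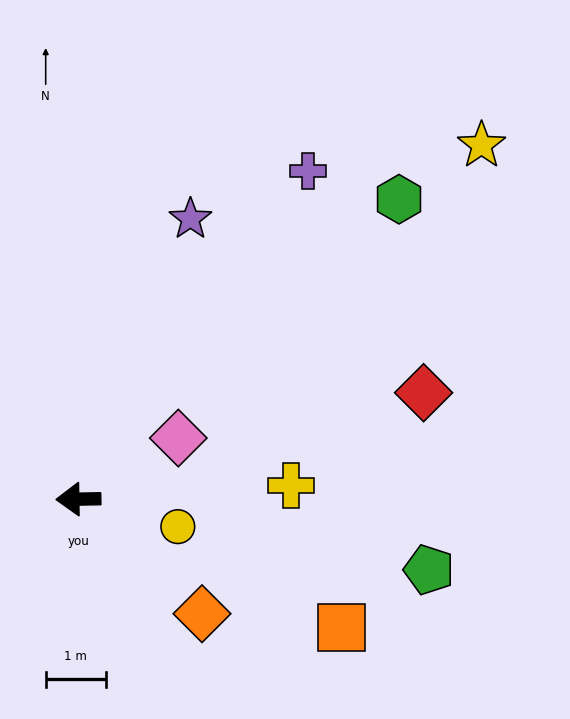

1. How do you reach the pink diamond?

turn right 150°, forward 1.9 m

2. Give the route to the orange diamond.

turn left 136°, forward 2.8 m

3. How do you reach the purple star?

turn right 113°, forward 5.0 m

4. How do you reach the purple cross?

turn right 126°, forward 6.6 m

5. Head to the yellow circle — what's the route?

turn left 164°, forward 1.7 m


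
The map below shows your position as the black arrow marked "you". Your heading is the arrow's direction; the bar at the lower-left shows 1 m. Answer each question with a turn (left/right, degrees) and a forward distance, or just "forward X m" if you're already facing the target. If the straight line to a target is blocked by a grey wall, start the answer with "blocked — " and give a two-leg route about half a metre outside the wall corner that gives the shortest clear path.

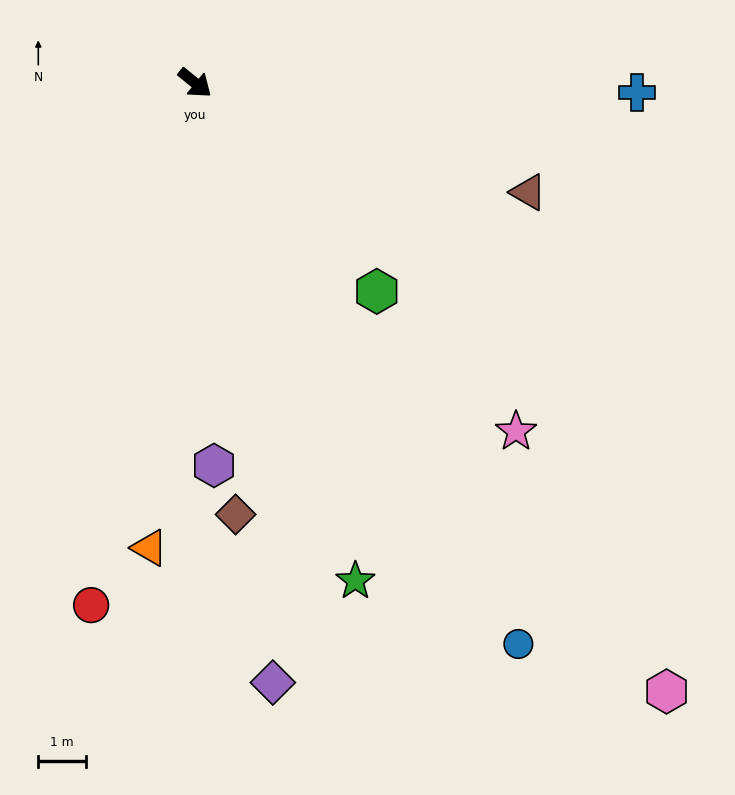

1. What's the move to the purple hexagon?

turn right 48°, forward 8.1 m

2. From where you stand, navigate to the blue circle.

turn right 21°, forward 13.6 m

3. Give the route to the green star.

turn right 33°, forward 11.0 m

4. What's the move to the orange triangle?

turn right 56°, forward 9.8 m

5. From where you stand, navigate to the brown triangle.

turn left 21°, forward 7.4 m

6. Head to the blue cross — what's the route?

turn left 38°, forward 9.3 m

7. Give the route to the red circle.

turn right 62°, forward 11.2 m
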